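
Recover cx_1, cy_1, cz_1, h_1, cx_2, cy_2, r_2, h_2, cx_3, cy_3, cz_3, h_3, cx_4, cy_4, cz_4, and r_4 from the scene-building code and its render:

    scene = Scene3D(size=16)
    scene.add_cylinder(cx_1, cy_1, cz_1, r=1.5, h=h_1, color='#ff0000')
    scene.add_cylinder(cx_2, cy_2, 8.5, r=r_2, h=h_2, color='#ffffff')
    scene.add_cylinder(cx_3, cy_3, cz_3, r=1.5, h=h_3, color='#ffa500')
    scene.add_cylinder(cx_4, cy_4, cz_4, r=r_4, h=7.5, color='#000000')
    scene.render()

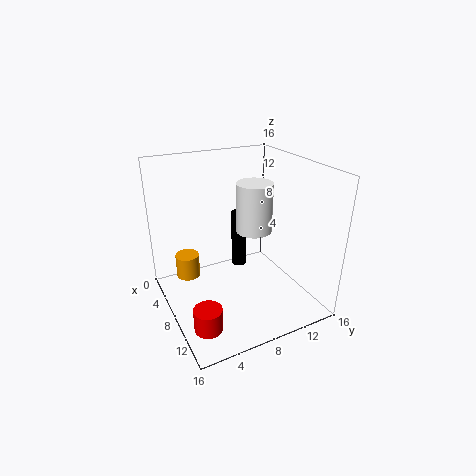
cx_1 = 12; cy_1 = 2.5; cz_1 = 0.5; h_1 = 2.5; cx_2 = 8; cy_2 = 10; r_2 = 2; h_2 = 5.5; cx_3 = 1.5; cy_3 = 4; cz_3 = 0.5; h_3 = 3; cx_4 = 2.5; cy_4 = 11; cz_4 = 1; r_4 = 1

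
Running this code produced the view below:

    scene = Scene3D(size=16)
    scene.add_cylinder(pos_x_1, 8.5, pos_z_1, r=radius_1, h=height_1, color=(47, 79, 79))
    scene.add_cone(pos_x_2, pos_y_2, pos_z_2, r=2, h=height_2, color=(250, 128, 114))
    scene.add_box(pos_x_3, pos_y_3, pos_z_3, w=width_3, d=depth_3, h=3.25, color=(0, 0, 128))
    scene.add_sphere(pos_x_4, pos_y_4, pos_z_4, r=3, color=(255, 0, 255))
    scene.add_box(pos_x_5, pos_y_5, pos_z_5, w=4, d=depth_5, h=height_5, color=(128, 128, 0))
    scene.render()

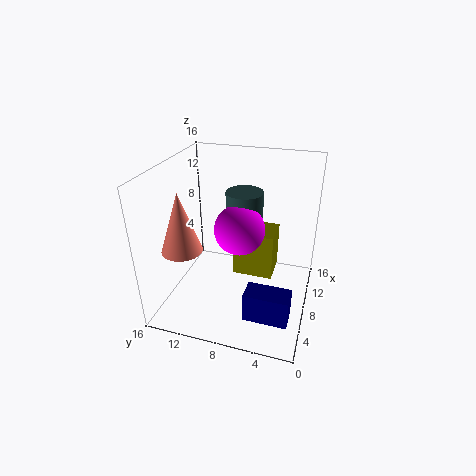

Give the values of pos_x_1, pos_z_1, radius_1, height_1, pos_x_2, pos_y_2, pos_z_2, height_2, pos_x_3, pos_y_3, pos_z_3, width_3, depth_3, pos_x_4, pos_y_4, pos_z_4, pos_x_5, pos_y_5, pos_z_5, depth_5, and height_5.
pos_x_1 = 12.25; pos_z_1 = 6; radius_1 = 2.25; height_1 = 5.75; pos_x_2 = 2.5; pos_y_2 = 12; pos_z_2 = 9; height_2 = 6; pos_x_3 = 3; pos_y_3 = 1.25; pos_z_3 = 1; width_3 = 2.5; depth_3 = 4.75; pos_x_4 = 10.25; pos_y_4 = 8.5; pos_z_4 = 7.75; pos_x_5 = 10.5; pos_y_5 = 4.5; pos_z_5 = 1.25; depth_5 = 5; height_5 = 5.75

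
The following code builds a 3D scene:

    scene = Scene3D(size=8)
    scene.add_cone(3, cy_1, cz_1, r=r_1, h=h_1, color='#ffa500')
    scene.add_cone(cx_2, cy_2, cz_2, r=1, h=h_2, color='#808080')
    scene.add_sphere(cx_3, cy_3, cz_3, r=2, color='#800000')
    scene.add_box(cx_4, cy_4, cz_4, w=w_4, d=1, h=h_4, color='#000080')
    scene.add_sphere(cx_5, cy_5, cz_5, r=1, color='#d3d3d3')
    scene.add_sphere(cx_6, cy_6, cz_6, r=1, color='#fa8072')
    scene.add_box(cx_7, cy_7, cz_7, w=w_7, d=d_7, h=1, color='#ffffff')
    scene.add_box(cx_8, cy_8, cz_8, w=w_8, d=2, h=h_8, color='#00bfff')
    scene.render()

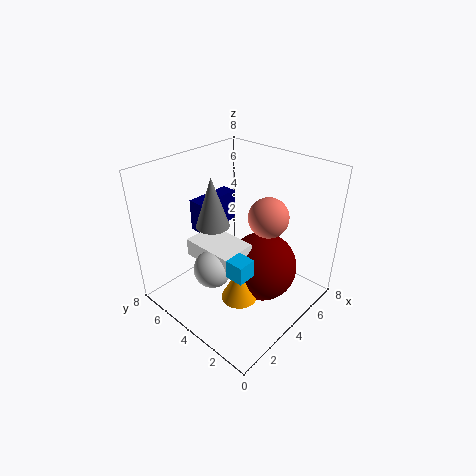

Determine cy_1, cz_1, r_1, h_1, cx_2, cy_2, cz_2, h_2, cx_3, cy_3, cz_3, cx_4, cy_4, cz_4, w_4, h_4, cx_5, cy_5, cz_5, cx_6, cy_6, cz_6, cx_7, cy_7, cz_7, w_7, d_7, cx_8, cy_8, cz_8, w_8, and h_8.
cy_1 = 3, cz_1 = 1, r_1 = 1, h_1 = 2, cx_2 = 4, cy_2 = 6, cz_2 = 4, h_2 = 3, cx_3 = 5, cy_3 = 3, cz_3 = 2, cx_4 = 4, cy_4 = 7, cz_4 = 3, w_4 = 3, h_4 = 2, cx_5 = 2, cy_5 = 4, cz_5 = 3, cx_6 = 4, cy_6 = 2, cz_6 = 6, cx_7 = 2, cy_7 = 3, cz_7 = 3, w_7 = 2, d_7 = 3, cx_8 = 2, cy_8 = 2, cz_8 = 3, w_8 = 1, h_8 = 1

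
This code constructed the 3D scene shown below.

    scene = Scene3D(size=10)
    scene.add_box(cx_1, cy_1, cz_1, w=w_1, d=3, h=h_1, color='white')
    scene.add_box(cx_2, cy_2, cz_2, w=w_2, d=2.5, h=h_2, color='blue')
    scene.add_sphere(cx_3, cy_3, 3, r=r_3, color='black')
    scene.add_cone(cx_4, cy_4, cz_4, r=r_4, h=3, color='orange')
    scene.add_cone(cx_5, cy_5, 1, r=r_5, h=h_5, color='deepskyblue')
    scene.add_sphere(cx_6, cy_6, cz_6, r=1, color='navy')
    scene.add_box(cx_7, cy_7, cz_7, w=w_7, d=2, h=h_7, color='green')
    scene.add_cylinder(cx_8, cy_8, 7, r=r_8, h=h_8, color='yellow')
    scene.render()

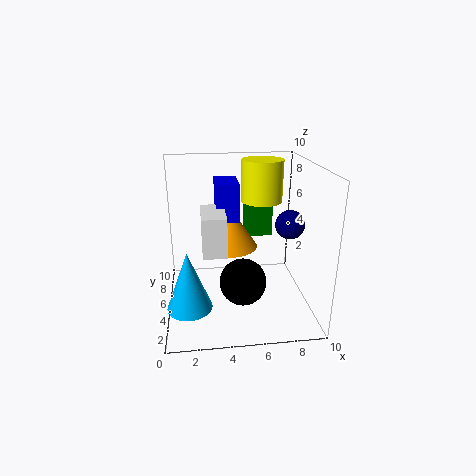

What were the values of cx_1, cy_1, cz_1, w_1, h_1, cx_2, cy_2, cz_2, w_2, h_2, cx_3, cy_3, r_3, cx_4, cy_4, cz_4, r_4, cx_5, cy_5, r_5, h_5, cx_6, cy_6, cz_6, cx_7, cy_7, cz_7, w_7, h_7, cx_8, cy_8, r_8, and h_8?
cx_1 = 2.5; cy_1 = 2; cz_1 = 5; w_1 = 1.5; h_1 = 2.5; cx_2 = 3.5; cy_2 = 4; cz_2 = 6.5; w_2 = 1.5; h_2 = 2.5; cx_3 = 5; cy_3 = 2.5; r_3 = 1.5; cx_4 = 4.5; cy_4 = 6; cz_4 = 4; r_4 = 2; cx_5 = 1.5; cy_5 = 3; r_5 = 1.5; h_5 = 4; cx_6 = 8.5; cy_6 = 4.5; cz_6 = 6; cx_7 = 6; cy_7 = 7.5; cz_7 = 4; w_7 = 2; h_7 = 3.5; cx_8 = 7; cy_8 = 7; r_8 = 1.5; h_8 = 3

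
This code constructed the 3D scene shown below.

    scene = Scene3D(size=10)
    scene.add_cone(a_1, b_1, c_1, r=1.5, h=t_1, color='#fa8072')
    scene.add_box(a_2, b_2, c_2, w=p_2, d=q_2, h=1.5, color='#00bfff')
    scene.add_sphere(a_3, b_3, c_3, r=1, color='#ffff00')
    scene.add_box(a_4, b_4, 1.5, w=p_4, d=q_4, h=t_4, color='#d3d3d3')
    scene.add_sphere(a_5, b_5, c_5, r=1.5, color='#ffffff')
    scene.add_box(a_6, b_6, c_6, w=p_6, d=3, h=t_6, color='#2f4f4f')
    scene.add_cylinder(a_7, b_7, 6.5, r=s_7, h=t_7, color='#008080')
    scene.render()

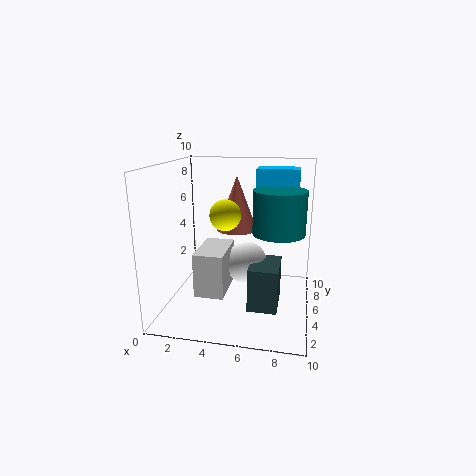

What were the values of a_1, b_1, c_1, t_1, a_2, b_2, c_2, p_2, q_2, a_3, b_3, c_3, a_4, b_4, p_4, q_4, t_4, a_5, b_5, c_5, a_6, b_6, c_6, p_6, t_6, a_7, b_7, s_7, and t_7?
a_1 = 4.5; b_1 = 7; c_1 = 5; t_1 = 4; a_2 = 6.5; b_2 = 3; c_2 = 8.5; p_2 = 2.5; q_2 = 1.5; a_3 = 4.5; b_3 = 3.5; c_3 = 7; a_4 = 2.5; b_4 = 2.5; p_4 = 2; q_4 = 3.5; t_4 = 3; a_5 = 5.5; b_5 = 5.5; c_5 = 3; a_6 = 6; b_6 = 3; c_6 = 0.5; p_6 = 2; t_6 = 3; a_7 = 8; b_7 = 2; s_7 = 1.5; t_7 = 2.5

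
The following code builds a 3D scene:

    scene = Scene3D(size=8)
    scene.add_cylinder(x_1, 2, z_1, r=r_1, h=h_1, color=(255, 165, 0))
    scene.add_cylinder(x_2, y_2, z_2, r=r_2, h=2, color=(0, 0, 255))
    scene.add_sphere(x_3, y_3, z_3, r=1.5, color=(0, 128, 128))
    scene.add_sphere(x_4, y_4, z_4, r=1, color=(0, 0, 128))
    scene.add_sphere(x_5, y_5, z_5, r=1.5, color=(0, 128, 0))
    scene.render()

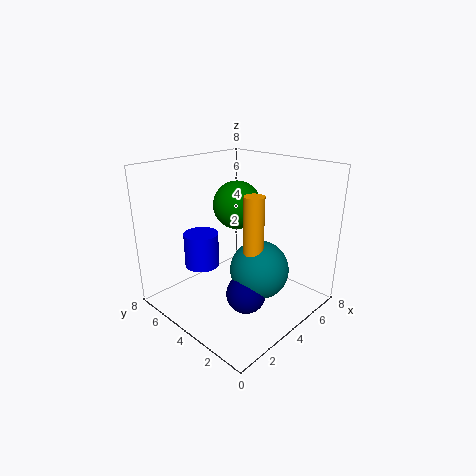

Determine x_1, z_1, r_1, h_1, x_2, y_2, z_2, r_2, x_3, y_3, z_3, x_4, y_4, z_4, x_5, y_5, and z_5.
x_1 = 3, z_1 = 3.5, r_1 = 0.5, h_1 = 3.5, x_2 = 3, y_2 = 6, z_2 = 2, r_2 = 1, x_3 = 3.5, y_3 = 2, z_3 = 3, x_4 = 2.5, y_4 = 2, z_4 = 2, x_5 = 6, y_5 = 6, z_5 = 5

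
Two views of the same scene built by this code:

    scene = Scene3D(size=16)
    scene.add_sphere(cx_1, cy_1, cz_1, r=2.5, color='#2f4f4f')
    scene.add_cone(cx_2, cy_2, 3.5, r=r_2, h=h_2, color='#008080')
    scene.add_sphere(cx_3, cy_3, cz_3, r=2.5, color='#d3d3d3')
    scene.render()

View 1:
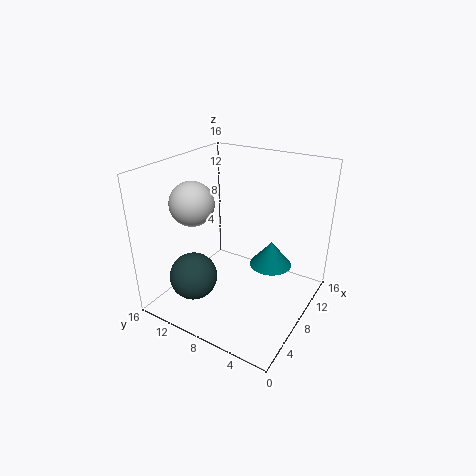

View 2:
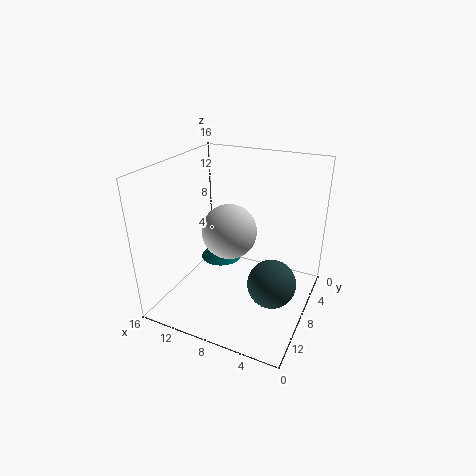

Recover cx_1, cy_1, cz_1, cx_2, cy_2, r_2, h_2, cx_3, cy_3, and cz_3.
cx_1 = 3, cy_1 = 10.5, cz_1 = 5, cx_2 = 11.5, cy_2 = 5.5, r_2 = 2.5, h_2 = 3, cx_3 = 6.5, cy_3 = 13, cz_3 = 11.5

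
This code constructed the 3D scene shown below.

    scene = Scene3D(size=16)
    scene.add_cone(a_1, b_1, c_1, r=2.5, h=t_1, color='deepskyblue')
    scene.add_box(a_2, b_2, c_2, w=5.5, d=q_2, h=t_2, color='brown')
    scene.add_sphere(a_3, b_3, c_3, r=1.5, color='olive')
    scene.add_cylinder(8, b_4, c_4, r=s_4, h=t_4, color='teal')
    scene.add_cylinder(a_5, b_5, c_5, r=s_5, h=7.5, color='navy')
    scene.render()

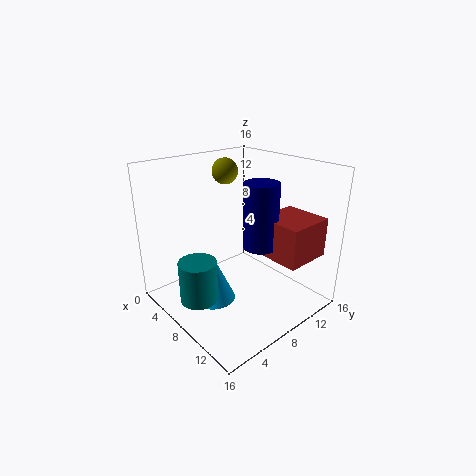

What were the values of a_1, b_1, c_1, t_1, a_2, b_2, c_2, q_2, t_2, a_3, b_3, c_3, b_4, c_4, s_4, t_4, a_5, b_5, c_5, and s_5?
a_1 = 6.5; b_1 = 5.5; c_1 = 0.5; t_1 = 5.5; a_2 = 8.5; b_2 = 10.5; c_2 = 5.5; q_2 = 5.5; t_2 = 4.5; a_3 = 4; b_3 = 9.5; c_3 = 14.5; b_4 = 2.5; c_4 = 2.5; s_4 = 2; t_4 = 4.5; a_5 = 9; b_5 = 10.5; c_5 = 6.5; s_5 = 2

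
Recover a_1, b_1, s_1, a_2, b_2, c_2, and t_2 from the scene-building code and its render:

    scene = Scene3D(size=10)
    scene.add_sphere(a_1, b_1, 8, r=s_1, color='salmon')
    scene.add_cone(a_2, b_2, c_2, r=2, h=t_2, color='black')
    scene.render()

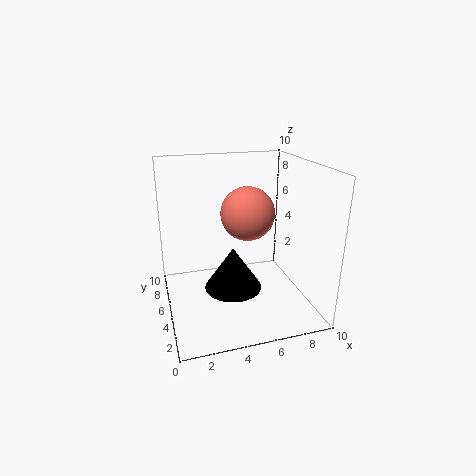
a_1 = 4.5; b_1 = 1.5; s_1 = 1.5; a_2 = 4.5; b_2 = 4.5; c_2 = 1.5; t_2 = 3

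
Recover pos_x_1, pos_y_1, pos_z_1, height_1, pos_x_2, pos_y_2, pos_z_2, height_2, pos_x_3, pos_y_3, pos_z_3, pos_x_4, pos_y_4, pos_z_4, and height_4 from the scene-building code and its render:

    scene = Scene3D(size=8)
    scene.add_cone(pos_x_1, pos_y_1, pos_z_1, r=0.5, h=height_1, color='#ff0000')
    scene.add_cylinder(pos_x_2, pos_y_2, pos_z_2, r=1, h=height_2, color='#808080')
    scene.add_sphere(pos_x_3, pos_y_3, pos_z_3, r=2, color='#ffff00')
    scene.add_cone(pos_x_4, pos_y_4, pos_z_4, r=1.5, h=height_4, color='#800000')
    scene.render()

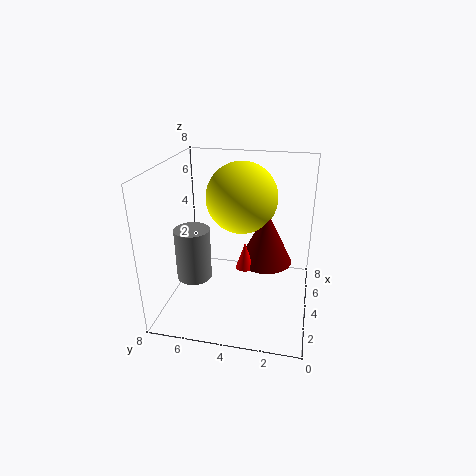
pos_x_1 = 3.5
pos_y_1 = 3.5
pos_z_1 = 2.5
height_1 = 1.5
pos_x_2 = 3.5
pos_y_2 = 6.5
pos_z_2 = 1.5
height_2 = 3
pos_x_3 = 5
pos_y_3 = 4
pos_z_3 = 6
pos_x_4 = 4.5
pos_y_4 = 2.5
pos_z_4 = 2.5
height_4 = 3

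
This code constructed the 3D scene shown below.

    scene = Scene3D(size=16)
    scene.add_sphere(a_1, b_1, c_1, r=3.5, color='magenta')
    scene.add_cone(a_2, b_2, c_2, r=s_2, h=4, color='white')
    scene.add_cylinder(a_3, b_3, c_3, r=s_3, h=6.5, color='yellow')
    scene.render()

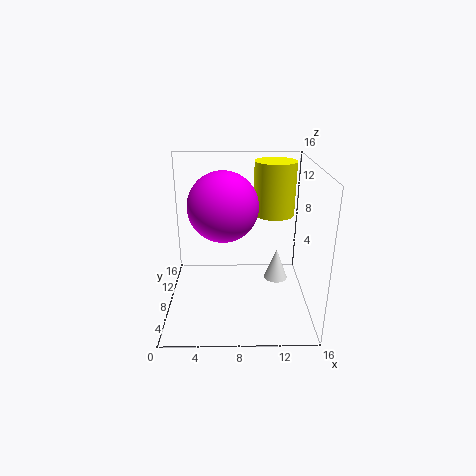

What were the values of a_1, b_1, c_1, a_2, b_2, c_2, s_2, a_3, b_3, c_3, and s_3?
a_1 = 6.5, b_1 = 5.5, c_1 = 12.5, a_2 = 13, b_2 = 12, c_2 = 0.5, s_2 = 1.5, a_3 = 12.5, b_3 = 13, c_3 = 9, s_3 = 2.5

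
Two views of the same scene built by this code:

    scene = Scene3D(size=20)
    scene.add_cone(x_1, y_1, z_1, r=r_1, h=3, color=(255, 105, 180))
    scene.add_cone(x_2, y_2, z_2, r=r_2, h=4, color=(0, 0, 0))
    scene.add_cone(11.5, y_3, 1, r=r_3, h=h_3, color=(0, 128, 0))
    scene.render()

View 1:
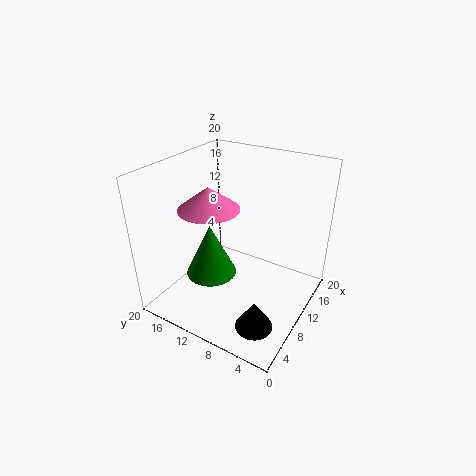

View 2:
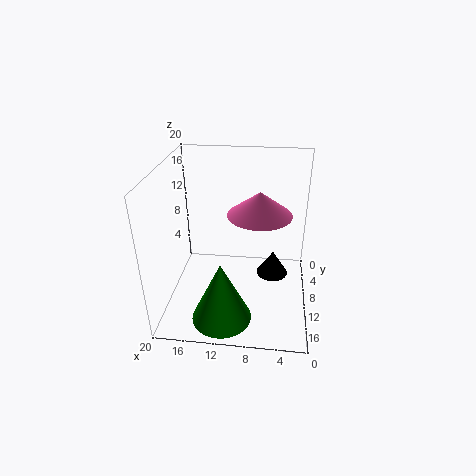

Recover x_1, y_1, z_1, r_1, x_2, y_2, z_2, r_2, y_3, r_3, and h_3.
x_1 = 7, y_1 = 12.5, z_1 = 15, r_1 = 4, x_2 = 5, y_2 = 4.5, z_2 = 0.5, r_2 = 2.5, y_3 = 16, r_3 = 4, h_3 = 8.5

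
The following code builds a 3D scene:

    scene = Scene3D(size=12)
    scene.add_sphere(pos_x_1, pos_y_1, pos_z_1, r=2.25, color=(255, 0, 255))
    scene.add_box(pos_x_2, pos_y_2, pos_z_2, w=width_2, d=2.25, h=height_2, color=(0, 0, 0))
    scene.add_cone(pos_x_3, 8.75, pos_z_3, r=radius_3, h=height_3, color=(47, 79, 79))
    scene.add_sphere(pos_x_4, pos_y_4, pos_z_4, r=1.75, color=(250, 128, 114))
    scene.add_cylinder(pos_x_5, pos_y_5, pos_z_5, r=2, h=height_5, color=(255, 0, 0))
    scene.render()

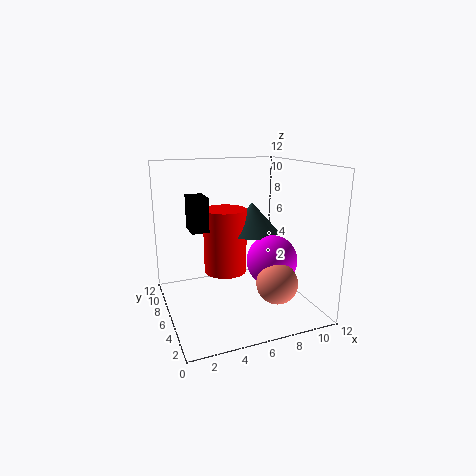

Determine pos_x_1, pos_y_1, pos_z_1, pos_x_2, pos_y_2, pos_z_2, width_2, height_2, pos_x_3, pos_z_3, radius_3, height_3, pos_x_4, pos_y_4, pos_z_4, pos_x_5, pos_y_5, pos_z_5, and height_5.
pos_x_1 = 9.25
pos_y_1 = 6
pos_z_1 = 3.5
pos_x_2 = 2.5
pos_y_2 = 7.5
pos_z_2 = 6.25
width_2 = 1.5
height_2 = 3
pos_x_3 = 8.5
pos_z_3 = 5.5
radius_3 = 2.5
height_3 = 2.75
pos_x_4 = 8.75
pos_y_4 = 4
pos_z_4 = 2.25
pos_x_5 = 6
pos_y_5 = 9.25
pos_z_5 = 1.75
height_5 = 6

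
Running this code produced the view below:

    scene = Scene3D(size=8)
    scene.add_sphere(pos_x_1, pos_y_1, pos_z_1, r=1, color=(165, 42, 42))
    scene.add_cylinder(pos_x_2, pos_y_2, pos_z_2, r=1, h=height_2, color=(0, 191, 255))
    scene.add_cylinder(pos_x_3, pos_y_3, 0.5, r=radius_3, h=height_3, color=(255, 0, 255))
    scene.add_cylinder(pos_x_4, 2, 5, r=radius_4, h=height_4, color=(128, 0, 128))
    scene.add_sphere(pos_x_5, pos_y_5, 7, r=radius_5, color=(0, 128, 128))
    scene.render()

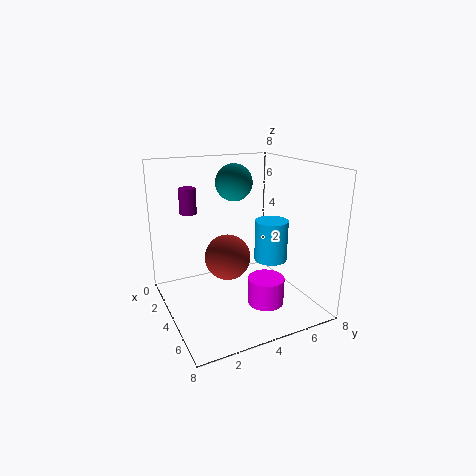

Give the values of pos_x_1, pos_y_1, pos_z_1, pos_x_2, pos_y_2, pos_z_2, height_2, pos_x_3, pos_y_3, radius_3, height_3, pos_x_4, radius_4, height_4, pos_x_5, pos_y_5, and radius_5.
pos_x_1 = 7
pos_y_1 = 2
pos_z_1 = 4.5
pos_x_2 = 3.5
pos_y_2 = 6.5
pos_z_2 = 2
height_2 = 2.5
pos_x_3 = 5.5
pos_y_3 = 5
radius_3 = 1
height_3 = 1.5
pos_x_4 = 1.5
radius_4 = 0.5
height_4 = 1.5
pos_x_5 = 3.5
pos_y_5 = 4
radius_5 = 1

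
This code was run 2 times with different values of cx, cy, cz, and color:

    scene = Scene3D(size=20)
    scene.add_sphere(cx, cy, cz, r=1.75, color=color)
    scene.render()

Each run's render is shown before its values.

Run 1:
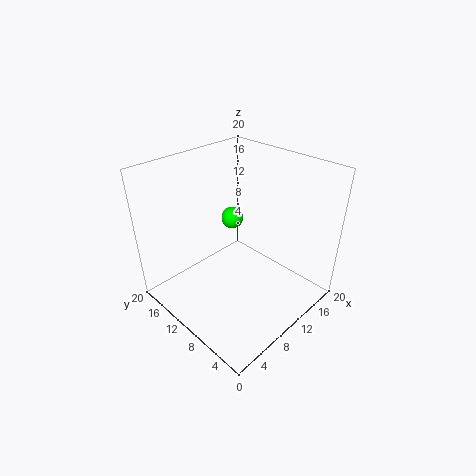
cx = 15
cy = 16.25
cz = 8.75
color = 'lime'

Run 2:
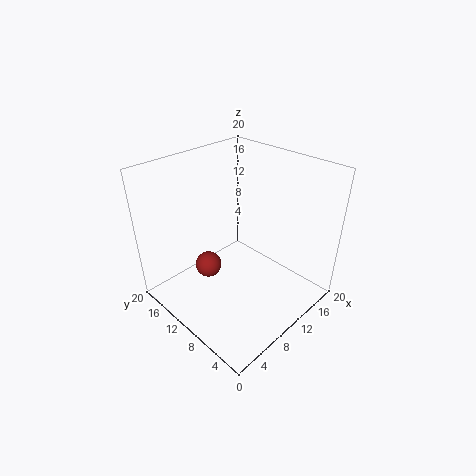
cx = 5.75
cy = 11.5
cz = 7
color = 'brown'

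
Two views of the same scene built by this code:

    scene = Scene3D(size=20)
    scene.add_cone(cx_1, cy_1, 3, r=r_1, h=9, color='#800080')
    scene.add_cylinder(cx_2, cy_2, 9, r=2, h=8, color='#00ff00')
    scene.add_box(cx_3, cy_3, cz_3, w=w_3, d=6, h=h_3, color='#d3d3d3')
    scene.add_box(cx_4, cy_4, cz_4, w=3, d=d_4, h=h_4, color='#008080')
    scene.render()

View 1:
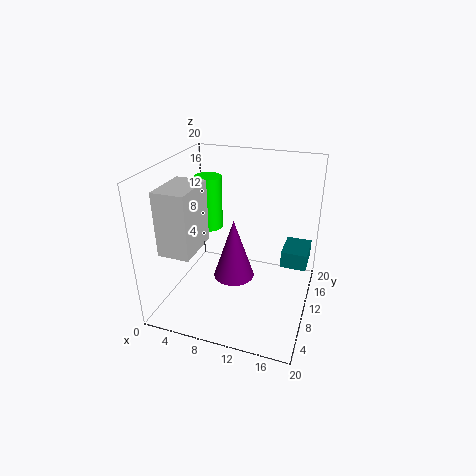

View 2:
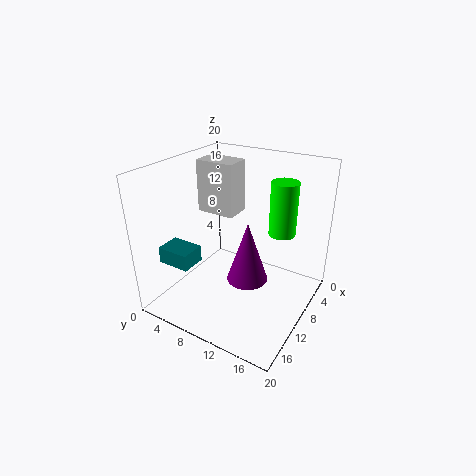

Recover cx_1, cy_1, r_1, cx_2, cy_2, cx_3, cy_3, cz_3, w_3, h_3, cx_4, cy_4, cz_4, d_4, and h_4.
cx_1 = 9
cy_1 = 11
r_1 = 3
cx_2 = 4
cy_2 = 14
cx_3 = 3
cy_3 = 1
cz_3 = 11
w_3 = 4
h_3 = 8
cx_4 = 17
cy_4 = 5
cz_4 = 10
d_4 = 4
h_4 = 2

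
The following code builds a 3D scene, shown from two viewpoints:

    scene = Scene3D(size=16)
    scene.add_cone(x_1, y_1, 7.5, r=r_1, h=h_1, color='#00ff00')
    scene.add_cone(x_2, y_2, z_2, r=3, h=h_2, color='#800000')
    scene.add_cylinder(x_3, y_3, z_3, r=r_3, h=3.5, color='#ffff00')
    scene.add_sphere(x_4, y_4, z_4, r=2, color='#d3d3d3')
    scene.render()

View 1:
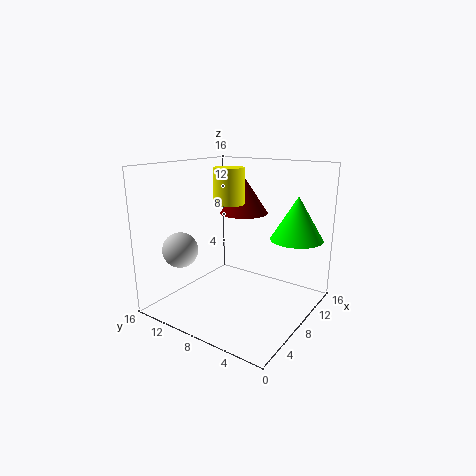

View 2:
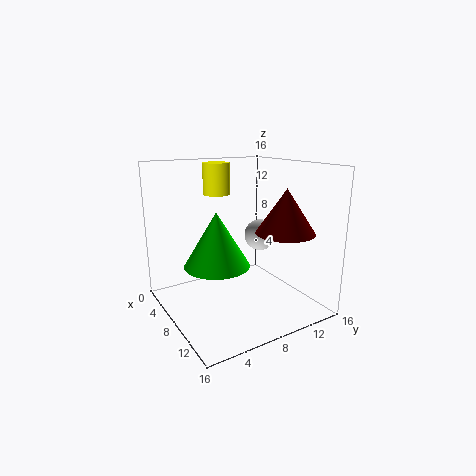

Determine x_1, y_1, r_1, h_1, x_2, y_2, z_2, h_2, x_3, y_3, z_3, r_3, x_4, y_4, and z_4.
x_1 = 12.5; y_1 = 3; r_1 = 3; h_1 = 5; x_2 = 13; y_2 = 10.5; z_2 = 9.5; h_2 = 4.5; x_3 = 5; y_3 = 7; z_3 = 12.5; r_3 = 1.5; x_4 = 4.5; y_4 = 13.5; z_4 = 6.5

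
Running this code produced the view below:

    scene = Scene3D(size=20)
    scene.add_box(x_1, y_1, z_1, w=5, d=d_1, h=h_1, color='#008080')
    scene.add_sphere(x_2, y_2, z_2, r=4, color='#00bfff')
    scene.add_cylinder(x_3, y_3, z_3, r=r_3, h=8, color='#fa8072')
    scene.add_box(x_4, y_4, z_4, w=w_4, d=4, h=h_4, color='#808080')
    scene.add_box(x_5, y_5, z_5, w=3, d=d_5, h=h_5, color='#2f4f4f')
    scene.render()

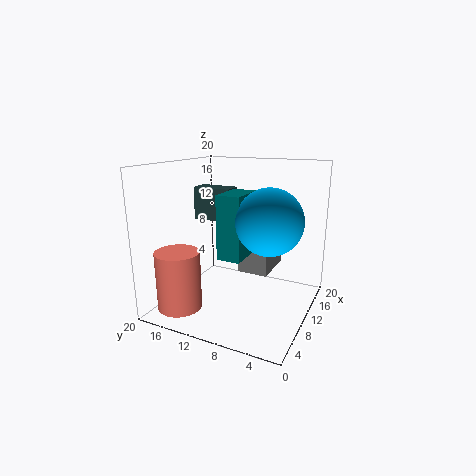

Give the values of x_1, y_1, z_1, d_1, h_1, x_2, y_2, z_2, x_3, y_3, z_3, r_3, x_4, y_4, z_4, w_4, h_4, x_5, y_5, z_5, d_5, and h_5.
x_1 = 4; y_1 = 7; z_1 = 9; d_1 = 3; h_1 = 8; x_2 = 6; y_2 = 4; z_2 = 14; x_3 = 4; y_3 = 16; z_3 = 1; r_3 = 3; x_4 = 8; y_4 = 5; z_4 = 6; w_4 = 6; h_4 = 4; x_5 = 13; y_5 = 13; z_5 = 11; d_5 = 6; h_5 = 5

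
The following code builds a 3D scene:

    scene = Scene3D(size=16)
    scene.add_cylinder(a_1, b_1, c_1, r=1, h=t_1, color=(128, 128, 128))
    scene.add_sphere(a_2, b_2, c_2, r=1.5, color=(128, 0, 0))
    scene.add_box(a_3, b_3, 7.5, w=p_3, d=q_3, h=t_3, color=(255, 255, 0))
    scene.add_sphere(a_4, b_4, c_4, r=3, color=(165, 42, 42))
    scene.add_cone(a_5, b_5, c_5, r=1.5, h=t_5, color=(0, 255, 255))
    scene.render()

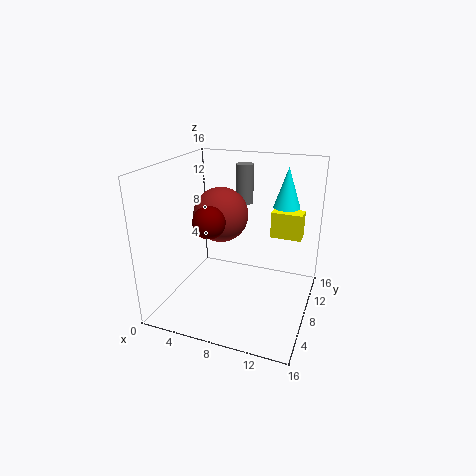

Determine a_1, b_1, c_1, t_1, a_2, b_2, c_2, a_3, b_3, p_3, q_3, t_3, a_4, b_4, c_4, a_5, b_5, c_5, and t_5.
a_1 = 7.5; b_1 = 11.5; c_1 = 11; t_1 = 4.5; a_2 = 7.5; b_2 = 2; c_2 = 12; a_3 = 11; b_3 = 10.5; p_3 = 3.5; q_3 = 2; t_3 = 3; a_4 = 6; b_4 = 8; c_4 = 10.5; a_5 = 12.5; b_5 = 11.5; c_5 = 11; t_5 = 4.5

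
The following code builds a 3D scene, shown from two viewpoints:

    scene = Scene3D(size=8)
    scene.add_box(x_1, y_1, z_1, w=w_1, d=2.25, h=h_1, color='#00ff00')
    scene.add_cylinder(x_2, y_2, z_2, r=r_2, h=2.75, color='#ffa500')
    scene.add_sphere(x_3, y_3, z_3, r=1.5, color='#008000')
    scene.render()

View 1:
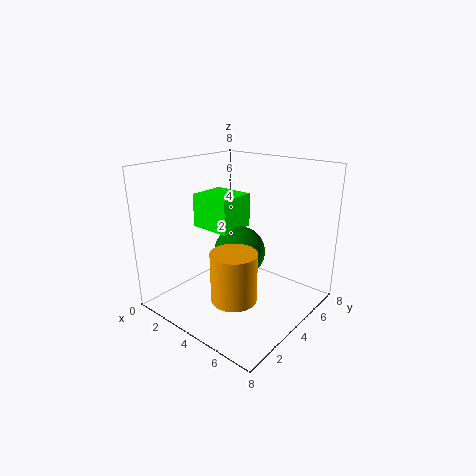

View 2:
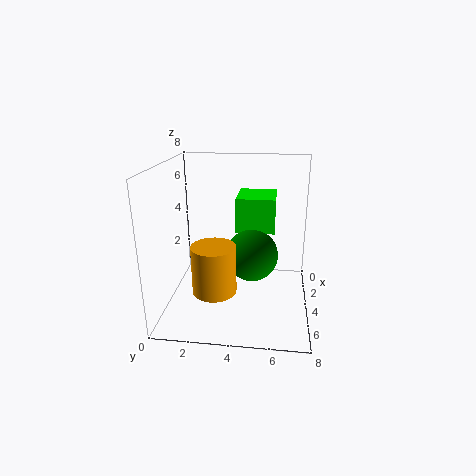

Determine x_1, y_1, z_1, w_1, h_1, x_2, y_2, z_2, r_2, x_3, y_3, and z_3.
x_1 = 0.75; y_1 = 3.75; z_1 = 4; w_1 = 2.5; h_1 = 2; x_2 = 4.75; y_2 = 2.75; z_2 = 1; r_2 = 1.25; x_3 = 3.5; y_3 = 4.75; z_3 = 2.75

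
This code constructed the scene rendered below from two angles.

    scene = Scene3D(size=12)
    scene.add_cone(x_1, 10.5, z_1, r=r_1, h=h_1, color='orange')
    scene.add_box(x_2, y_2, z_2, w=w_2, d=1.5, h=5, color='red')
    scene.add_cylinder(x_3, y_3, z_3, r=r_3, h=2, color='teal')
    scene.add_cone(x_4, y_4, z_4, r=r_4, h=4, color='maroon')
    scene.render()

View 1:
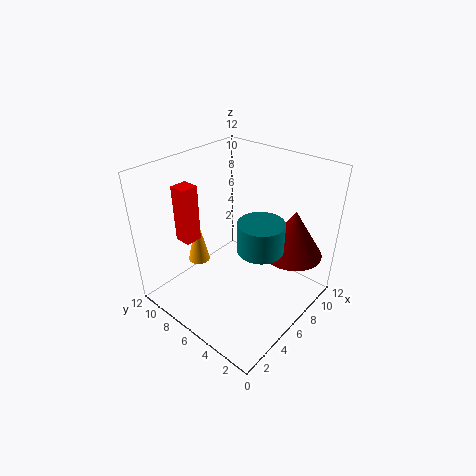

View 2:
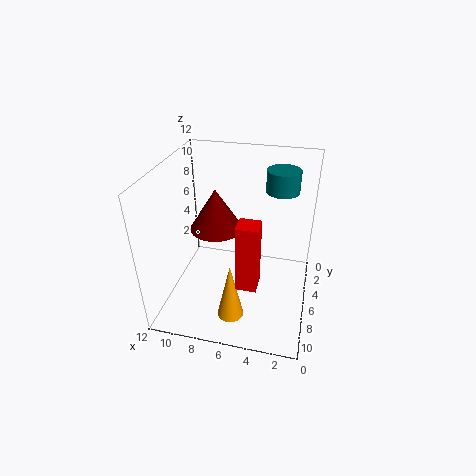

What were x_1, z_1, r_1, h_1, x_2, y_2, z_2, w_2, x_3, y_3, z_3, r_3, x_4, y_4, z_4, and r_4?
x_1 = 5.5, z_1 = 2, r_1 = 1, h_1 = 4.5, x_2 = 3.5, y_2 = 9.5, z_2 = 5, w_2 = 1.5, x_3 = 3, y_3 = 1.5, z_3 = 8.5, r_3 = 1.5, x_4 = 9, y_4 = 2.5, z_4 = 4.5, r_4 = 2.5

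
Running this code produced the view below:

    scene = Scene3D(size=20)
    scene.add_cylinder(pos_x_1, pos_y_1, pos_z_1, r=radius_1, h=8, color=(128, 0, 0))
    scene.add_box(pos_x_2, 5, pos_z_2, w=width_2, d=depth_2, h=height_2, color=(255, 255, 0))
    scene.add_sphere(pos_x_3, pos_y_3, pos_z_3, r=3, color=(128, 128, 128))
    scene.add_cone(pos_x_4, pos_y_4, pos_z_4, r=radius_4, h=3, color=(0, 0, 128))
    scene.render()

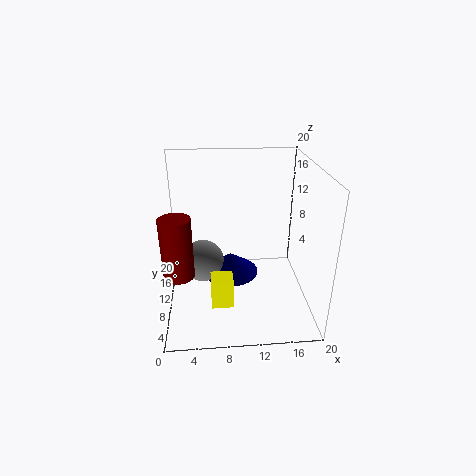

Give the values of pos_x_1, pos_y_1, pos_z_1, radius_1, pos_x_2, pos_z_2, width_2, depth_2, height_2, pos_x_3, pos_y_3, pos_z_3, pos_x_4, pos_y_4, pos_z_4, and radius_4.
pos_x_1 = 2; pos_y_1 = 6; pos_z_1 = 7; radius_1 = 2; pos_x_2 = 6; pos_z_2 = 2; width_2 = 3; depth_2 = 3; height_2 = 4; pos_x_3 = 5; pos_y_3 = 11; pos_z_3 = 6; pos_x_4 = 9; pos_y_4 = 11; pos_z_4 = 4; radius_4 = 4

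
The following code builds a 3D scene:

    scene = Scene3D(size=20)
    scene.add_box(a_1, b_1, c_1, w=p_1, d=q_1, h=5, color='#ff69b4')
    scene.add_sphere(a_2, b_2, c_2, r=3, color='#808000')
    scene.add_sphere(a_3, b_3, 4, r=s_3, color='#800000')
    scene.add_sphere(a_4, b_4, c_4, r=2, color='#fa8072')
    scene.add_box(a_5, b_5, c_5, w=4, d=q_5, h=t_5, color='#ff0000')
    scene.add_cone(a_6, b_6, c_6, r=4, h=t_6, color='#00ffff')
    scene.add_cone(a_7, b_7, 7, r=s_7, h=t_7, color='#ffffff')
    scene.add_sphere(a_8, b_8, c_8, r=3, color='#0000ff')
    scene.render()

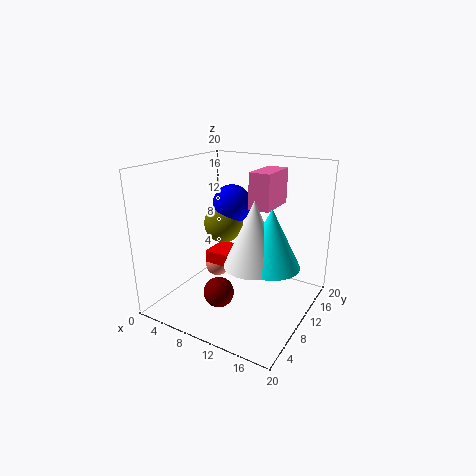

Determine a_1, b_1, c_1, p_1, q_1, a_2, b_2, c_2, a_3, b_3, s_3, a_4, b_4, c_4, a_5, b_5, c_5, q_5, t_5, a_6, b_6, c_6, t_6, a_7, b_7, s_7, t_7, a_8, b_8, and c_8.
a_1 = 11
b_1 = 11
c_1 = 14
p_1 = 3
q_1 = 6
a_2 = 5
b_2 = 14
c_2 = 10
a_3 = 10
b_3 = 5
s_3 = 2
a_4 = 3
b_4 = 15
c_4 = 2
a_5 = 2
b_5 = 13
c_5 = 3
q_5 = 5
t_5 = 2
a_6 = 15
b_6 = 10
c_6 = 7
t_6 = 8
a_7 = 13
b_7 = 9
s_7 = 4
t_7 = 9
a_8 = 6
b_8 = 15
c_8 = 13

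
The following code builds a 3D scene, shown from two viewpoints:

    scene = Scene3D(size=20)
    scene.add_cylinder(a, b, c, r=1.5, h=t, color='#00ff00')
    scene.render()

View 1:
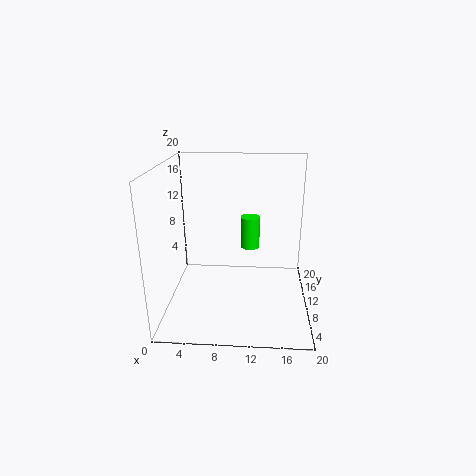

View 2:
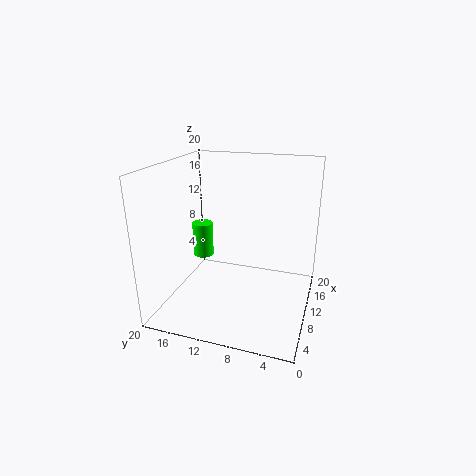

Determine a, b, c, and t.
a = 11.5
b = 16
c = 6
t = 5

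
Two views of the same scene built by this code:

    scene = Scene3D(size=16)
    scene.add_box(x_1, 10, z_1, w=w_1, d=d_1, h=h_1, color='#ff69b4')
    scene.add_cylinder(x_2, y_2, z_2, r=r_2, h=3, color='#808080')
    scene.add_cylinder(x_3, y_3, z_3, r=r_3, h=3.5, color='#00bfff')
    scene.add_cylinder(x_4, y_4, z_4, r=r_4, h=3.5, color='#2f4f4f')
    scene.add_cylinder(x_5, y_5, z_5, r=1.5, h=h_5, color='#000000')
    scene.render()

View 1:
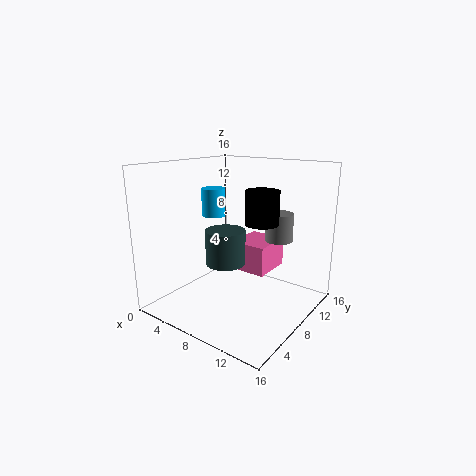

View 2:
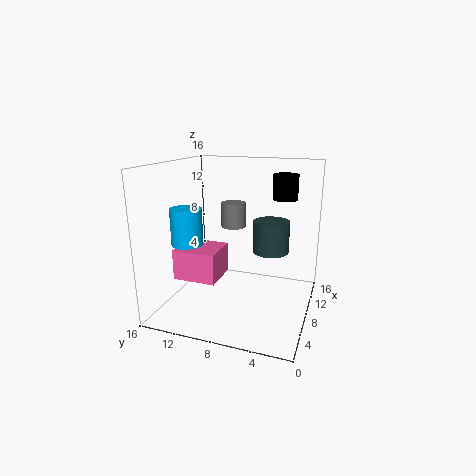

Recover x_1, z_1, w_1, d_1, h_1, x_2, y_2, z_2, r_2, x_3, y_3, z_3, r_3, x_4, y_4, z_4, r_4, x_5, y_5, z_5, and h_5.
x_1 = 5.5
z_1 = 3
w_1 = 4.5
d_1 = 5
h_1 = 3.5
x_2 = 12
y_2 = 10
z_2 = 8
r_2 = 1.5
x_3 = 2
y_3 = 11
z_3 = 9
r_3 = 1.5
x_4 = 9
y_4 = 4.5
z_4 = 6.5
r_4 = 2
x_5 = 13.5
y_5 = 4
z_5 = 11.5
h_5 = 3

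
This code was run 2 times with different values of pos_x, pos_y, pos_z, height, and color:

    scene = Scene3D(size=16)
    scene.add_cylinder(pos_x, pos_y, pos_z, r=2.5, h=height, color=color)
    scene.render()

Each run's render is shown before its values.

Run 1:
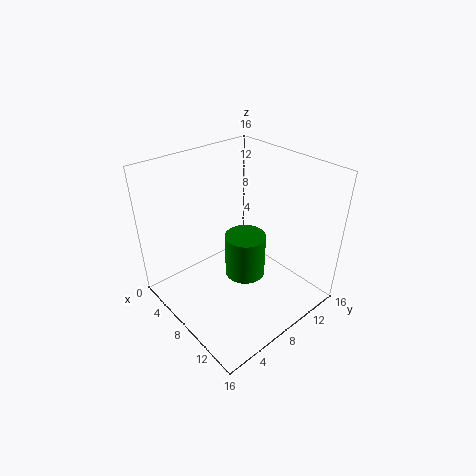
pos_x = 6.5
pos_y = 10.5
pos_z = 1
height = 5.5
color = 'green'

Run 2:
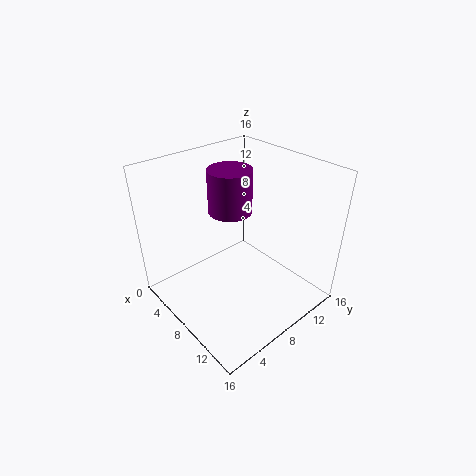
pos_x = 5.5
pos_y = 9
pos_z = 10
height = 5
color = 'purple'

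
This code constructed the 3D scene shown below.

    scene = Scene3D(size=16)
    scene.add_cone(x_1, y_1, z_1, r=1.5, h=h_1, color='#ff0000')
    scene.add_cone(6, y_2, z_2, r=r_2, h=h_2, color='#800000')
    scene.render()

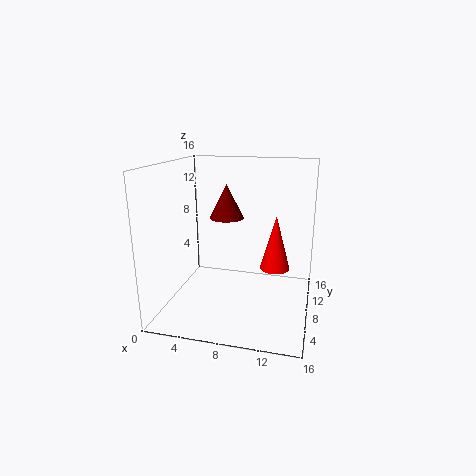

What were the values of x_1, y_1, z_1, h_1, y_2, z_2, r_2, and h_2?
x_1 = 12.5
y_1 = 5.5
z_1 = 6
h_1 = 5.5
y_2 = 10.5
z_2 = 9.5
r_2 = 2
h_2 = 4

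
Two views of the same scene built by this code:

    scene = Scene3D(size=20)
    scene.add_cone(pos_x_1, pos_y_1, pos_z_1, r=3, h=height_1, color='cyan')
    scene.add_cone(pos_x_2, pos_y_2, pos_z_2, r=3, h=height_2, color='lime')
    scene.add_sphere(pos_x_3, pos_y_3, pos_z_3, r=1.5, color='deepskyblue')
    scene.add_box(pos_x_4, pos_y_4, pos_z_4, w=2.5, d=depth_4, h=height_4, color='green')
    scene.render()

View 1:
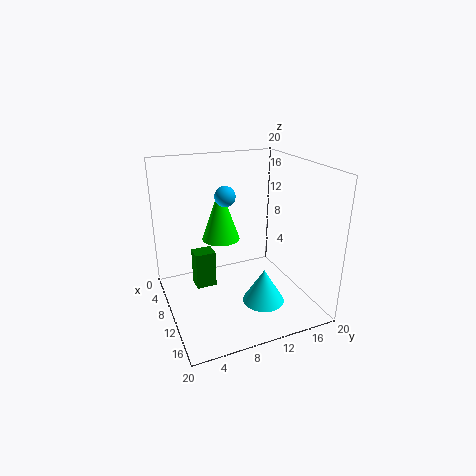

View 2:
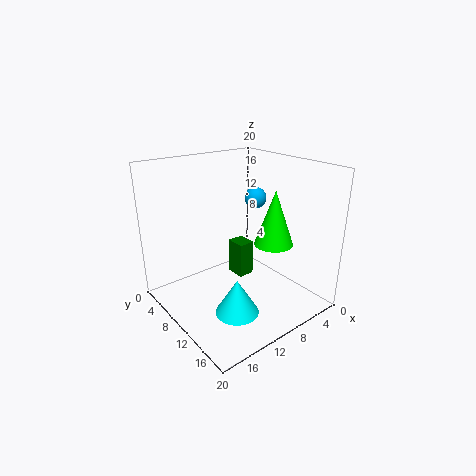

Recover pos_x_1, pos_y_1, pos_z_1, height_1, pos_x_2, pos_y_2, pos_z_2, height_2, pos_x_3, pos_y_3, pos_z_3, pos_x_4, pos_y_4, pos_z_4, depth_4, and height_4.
pos_x_1 = 12.5; pos_y_1 = 13; pos_z_1 = 0.5; height_1 = 5; pos_x_2 = 3; pos_y_2 = 10; pos_z_2 = 7; height_2 = 8.5; pos_x_3 = 6.5; pos_y_3 = 9.5; pos_z_3 = 15; pos_x_4 = 5; pos_y_4 = 4.5; pos_z_4 = 1.5; depth_4 = 3; height_4 = 5.5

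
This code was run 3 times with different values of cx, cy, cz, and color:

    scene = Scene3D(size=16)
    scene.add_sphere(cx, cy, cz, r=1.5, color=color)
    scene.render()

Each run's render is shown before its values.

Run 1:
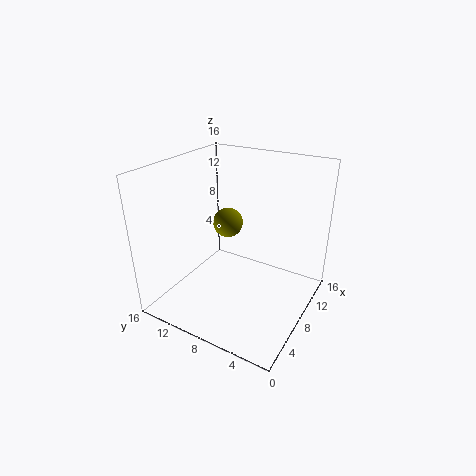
cx = 6, cy = 8, cz = 10.75, color = 'olive'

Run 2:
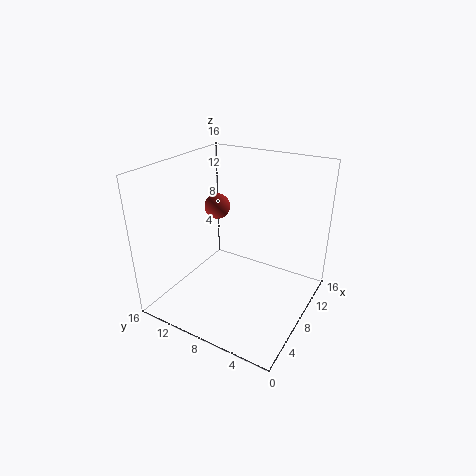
cx = 10, cy = 12, cz = 10.25, color = 'brown'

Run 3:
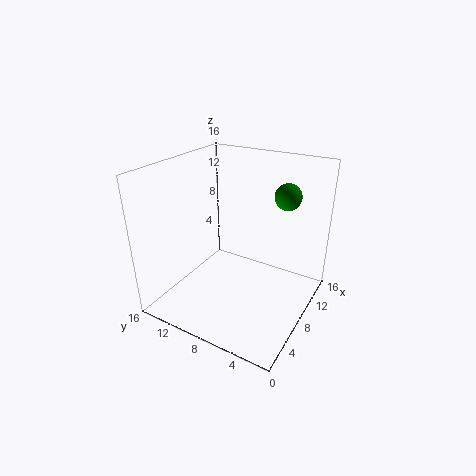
cx = 12, cy = 4, cz = 12.25, color = 'green'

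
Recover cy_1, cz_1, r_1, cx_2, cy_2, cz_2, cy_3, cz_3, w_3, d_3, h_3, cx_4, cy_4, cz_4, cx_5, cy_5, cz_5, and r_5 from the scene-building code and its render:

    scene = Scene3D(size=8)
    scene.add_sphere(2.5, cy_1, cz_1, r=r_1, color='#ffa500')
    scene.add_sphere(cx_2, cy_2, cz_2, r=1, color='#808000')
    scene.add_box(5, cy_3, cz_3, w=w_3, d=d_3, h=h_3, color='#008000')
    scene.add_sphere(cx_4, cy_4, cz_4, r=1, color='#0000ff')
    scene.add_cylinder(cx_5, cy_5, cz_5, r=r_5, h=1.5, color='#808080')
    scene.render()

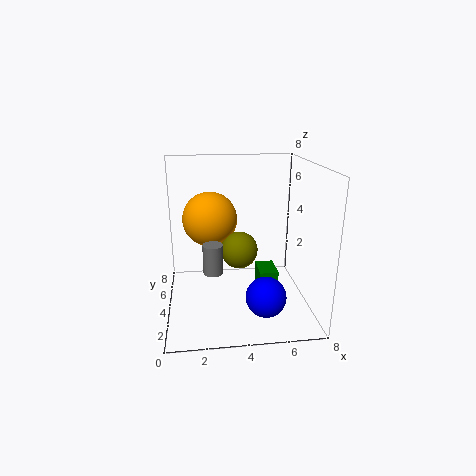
cy_1 = 4.5, cz_1 = 5, r_1 = 1.5, cx_2 = 4, cy_2 = 3.5, cz_2 = 3.5, cy_3 = 2.5, cz_3 = 0.5, w_3 = 1, d_3 = 1.5, h_3 = 2, cx_4 = 5, cy_4 = 1, cz_4 = 2, cx_5 = 2.5, cy_5 = 2, cz_5 = 3, r_5 = 0.5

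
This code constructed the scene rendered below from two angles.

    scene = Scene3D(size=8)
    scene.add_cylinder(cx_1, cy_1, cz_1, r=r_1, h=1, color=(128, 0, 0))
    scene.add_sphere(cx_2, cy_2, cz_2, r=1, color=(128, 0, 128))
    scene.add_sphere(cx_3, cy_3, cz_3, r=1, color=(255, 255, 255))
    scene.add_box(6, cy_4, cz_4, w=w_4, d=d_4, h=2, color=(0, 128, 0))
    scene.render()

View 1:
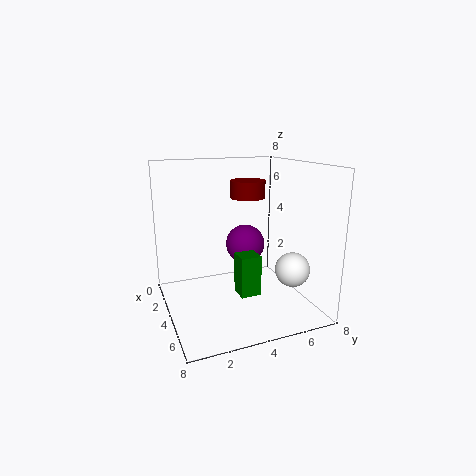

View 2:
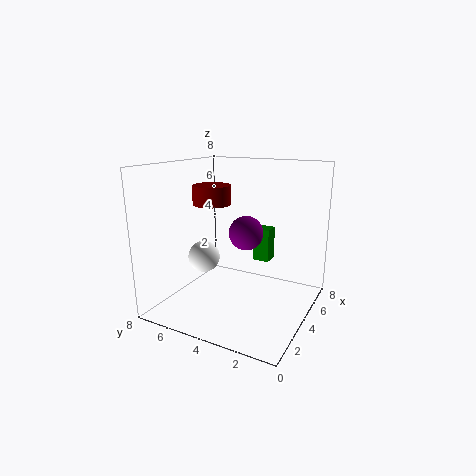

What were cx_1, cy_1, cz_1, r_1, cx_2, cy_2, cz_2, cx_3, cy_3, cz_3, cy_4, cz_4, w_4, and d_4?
cx_1 = 3, cy_1 = 5, cz_1 = 6, r_1 = 1, cx_2 = 5, cy_2 = 4, cz_2 = 4, cx_3 = 5, cy_3 = 7, cz_3 = 2, cy_4 = 3, cz_4 = 2, w_4 = 1, d_4 = 1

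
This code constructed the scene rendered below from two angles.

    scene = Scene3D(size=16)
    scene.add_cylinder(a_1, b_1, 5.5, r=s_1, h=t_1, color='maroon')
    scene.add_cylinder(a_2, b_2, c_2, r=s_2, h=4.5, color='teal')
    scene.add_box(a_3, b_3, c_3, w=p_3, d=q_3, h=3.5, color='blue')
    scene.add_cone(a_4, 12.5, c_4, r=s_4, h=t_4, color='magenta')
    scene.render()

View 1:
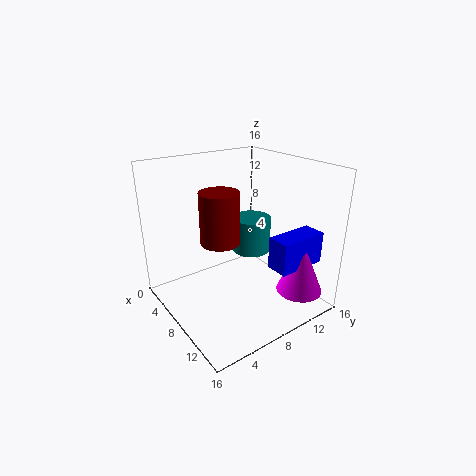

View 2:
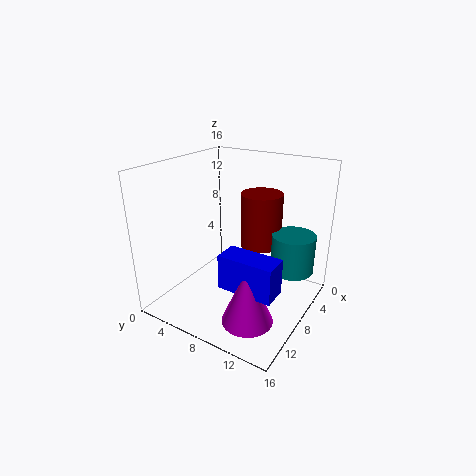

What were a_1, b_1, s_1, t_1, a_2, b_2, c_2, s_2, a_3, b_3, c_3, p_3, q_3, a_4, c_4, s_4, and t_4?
a_1 = 3.5
b_1 = 8.5
s_1 = 2.5
t_1 = 6.5
a_2 = 4
b_2 = 13
c_2 = 3.5
s_2 = 2.5
a_3 = 11.5
b_3 = 9.5
c_3 = 5.5
p_3 = 2.5
q_3 = 5.5
a_4 = 13.5
c_4 = 2.5
s_4 = 2.5
t_4 = 6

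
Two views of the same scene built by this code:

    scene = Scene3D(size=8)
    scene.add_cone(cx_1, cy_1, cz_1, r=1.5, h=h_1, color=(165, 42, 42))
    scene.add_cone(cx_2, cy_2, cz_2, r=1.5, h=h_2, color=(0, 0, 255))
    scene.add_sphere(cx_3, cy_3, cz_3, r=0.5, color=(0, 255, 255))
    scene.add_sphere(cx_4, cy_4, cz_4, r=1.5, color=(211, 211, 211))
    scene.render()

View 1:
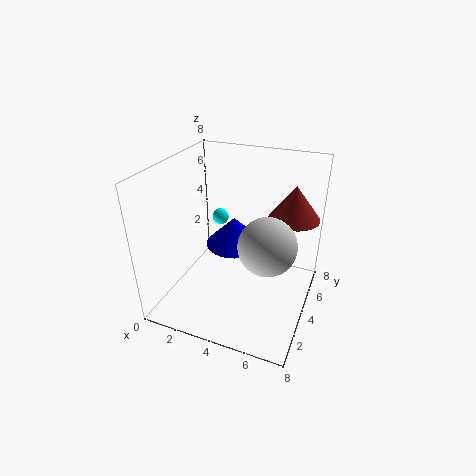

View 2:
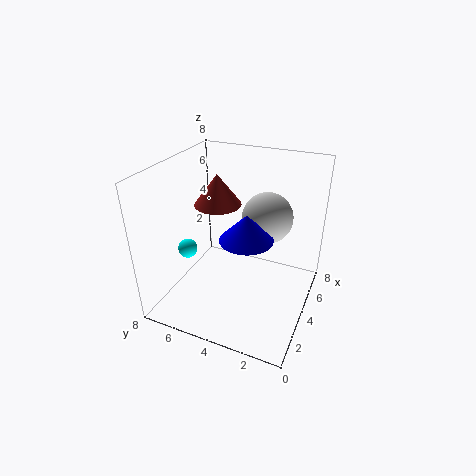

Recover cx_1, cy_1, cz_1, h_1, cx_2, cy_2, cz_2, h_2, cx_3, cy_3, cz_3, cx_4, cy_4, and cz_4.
cx_1 = 6.5; cy_1 = 6.5; cz_1 = 4.5; h_1 = 2; cx_2 = 4; cy_2 = 3.5; cz_2 = 4; h_2 = 1.5; cx_3 = 2; cy_3 = 6; cz_3 = 4; cx_4 = 6; cy_4 = 3; cz_4 = 4.5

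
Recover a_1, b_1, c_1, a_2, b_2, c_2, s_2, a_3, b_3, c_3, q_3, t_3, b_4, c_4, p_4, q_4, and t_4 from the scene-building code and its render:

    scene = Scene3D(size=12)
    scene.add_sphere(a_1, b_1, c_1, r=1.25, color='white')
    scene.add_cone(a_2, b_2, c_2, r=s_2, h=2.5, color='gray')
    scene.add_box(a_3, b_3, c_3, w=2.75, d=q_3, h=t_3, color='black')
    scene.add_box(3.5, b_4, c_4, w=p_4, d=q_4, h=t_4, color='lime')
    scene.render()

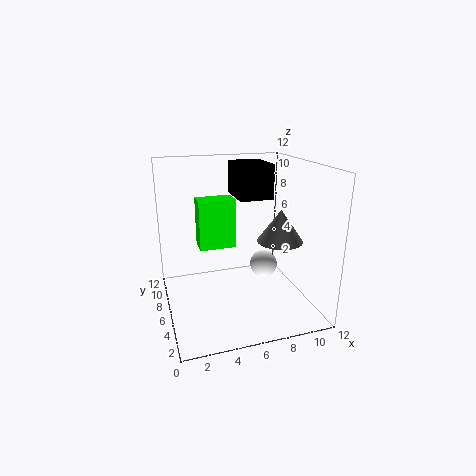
a_1 = 9; b_1 = 7.5; c_1 = 2.5; a_2 = 8.5; b_2 = 3.25; c_2 = 6.5; s_2 = 1.75; a_3 = 6; b_3 = 5.25; c_3 = 9.25; q_3 = 3.5; t_3 = 2.75; b_4 = 9.75; c_4 = 3.5; p_4 = 3.5; q_4 = 2; t_4 = 4.75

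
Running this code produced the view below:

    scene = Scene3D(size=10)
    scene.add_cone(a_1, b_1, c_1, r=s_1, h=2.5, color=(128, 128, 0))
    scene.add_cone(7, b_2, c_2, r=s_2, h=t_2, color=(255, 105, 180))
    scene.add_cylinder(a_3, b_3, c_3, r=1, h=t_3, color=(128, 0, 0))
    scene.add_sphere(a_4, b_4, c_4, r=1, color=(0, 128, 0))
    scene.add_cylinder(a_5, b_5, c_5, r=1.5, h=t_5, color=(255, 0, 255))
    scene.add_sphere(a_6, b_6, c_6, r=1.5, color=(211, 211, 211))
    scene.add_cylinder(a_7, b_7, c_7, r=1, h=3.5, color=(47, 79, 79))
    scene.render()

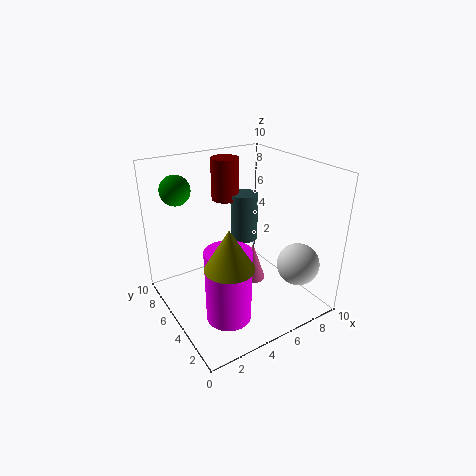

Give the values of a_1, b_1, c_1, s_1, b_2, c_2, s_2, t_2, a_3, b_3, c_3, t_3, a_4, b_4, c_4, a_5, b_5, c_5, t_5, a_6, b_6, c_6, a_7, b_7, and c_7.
a_1 = 2.5, b_1 = 2, c_1 = 5, s_1 = 1.5, b_2 = 6, c_2 = 0.5, s_2 = 1, t_2 = 3, a_3 = 5.5, b_3 = 7.5, c_3 = 7, t_3 = 3, a_4 = 1.5, b_4 = 7, c_4 = 8.5, a_5 = 3, b_5 = 3, c_5 = 0.5, t_5 = 5, a_6 = 8.5, b_6 = 2.5, c_6 = 3, a_7 = 6.5, b_7 = 6.5, c_7 = 4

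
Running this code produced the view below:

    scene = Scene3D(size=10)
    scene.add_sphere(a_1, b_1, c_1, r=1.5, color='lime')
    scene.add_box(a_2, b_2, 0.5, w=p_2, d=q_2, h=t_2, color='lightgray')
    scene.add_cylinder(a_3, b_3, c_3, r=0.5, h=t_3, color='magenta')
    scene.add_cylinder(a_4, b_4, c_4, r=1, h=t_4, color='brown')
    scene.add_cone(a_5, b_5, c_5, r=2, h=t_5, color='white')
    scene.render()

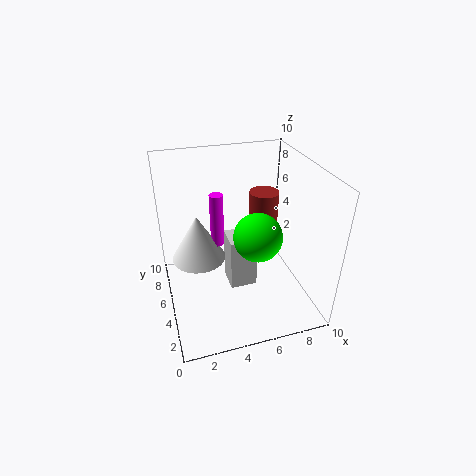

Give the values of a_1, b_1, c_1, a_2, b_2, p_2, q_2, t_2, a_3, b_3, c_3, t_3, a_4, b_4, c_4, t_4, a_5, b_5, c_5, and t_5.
a_1 = 5.5, b_1 = 2.5, c_1 = 6.5, a_2 = 4.5, b_2 = 5, p_2 = 2, q_2 = 2, t_2 = 4, a_3 = 4, b_3 = 7, c_3 = 3.5, t_3 = 4, a_4 = 7, b_4 = 5.5, c_4 = 4.5, t_4 = 3.5, a_5 = 2.5, b_5 = 7, c_5 = 2.5, t_5 = 3.5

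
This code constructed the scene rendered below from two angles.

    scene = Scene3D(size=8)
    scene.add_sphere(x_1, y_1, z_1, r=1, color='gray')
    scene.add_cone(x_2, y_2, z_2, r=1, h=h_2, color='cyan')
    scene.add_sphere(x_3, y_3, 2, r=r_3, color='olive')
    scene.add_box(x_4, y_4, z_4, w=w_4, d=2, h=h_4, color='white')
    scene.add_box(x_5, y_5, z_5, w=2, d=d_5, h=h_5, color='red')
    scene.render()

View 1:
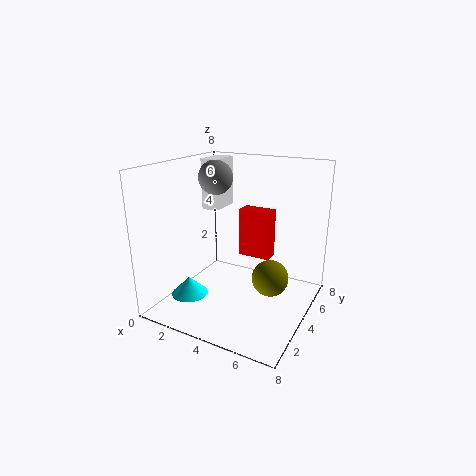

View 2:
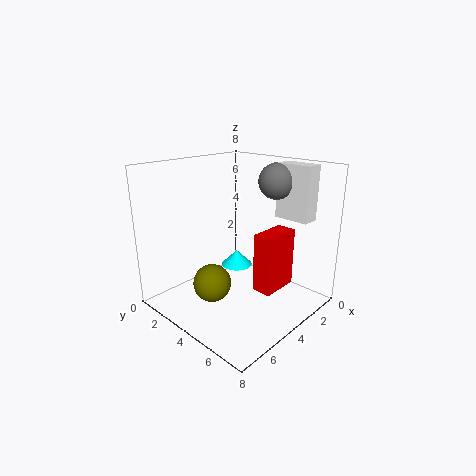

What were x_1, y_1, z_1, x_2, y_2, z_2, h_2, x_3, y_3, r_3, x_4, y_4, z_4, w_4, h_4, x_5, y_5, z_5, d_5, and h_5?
x_1 = 2; y_1 = 5; z_1 = 7; x_2 = 2; y_2 = 2; z_2 = 1; h_2 = 1; x_3 = 6; y_3 = 4; r_3 = 1; x_4 = 1; y_4 = 5; z_4 = 5; w_4 = 1; h_4 = 3; x_5 = 3; y_5 = 6; z_5 = 2; d_5 = 1; h_5 = 3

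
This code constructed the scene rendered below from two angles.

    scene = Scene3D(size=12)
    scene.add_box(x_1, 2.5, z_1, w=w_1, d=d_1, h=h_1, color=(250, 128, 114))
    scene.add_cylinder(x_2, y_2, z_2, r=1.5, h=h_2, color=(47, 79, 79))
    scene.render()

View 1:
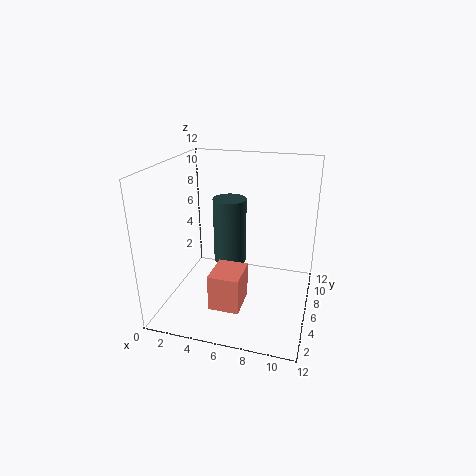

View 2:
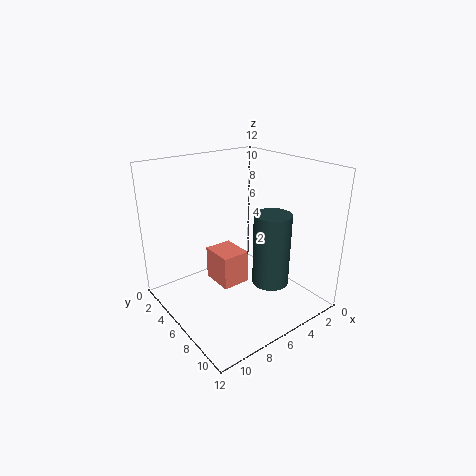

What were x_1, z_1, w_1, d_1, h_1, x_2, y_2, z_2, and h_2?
x_1 = 4.5
z_1 = 1
w_1 = 2.5
d_1 = 3
h_1 = 3
x_2 = 4.5
y_2 = 8.5
z_2 = 2.5
h_2 = 6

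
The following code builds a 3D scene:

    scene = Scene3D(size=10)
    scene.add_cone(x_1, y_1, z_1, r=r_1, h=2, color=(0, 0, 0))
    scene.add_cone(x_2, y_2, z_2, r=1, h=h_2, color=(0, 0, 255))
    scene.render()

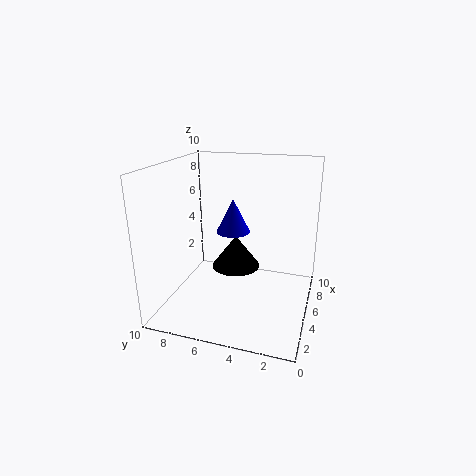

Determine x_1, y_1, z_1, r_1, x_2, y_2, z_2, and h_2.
x_1 = 3
y_1 = 4.5
z_1 = 4
r_1 = 1.5
x_2 = 2.5
y_2 = 4.5
z_2 = 6.5
h_2 = 2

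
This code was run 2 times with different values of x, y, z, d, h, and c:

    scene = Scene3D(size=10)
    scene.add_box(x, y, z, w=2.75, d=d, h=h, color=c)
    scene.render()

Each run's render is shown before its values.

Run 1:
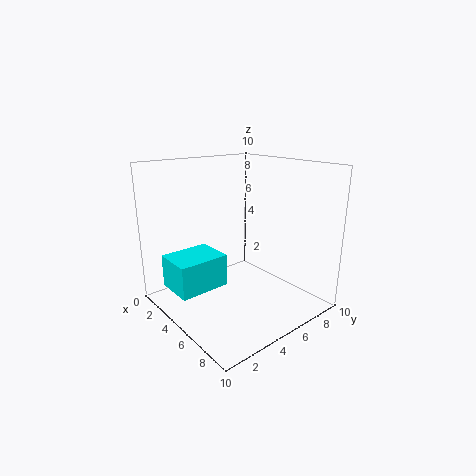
x = 2.25, y = 0.5, z = 1.75, d = 3.5, h = 2.25, c = 'cyan'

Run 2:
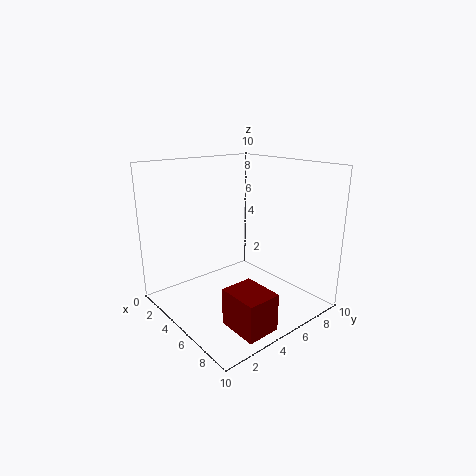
x = 6.75, y = 2.25, z = 0.25, d = 2.25, h = 2.5, c = 'maroon'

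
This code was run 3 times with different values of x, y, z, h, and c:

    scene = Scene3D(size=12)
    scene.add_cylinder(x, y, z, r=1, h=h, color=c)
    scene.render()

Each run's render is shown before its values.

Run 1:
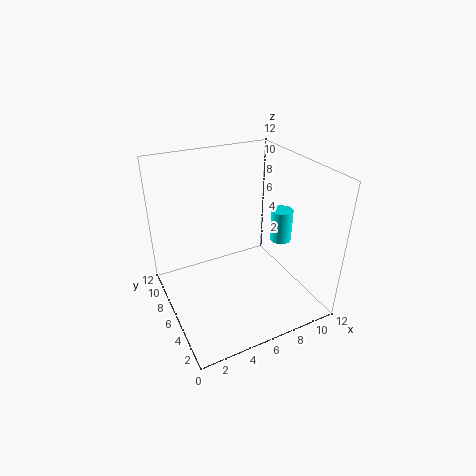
x = 11
y = 7
z = 4
h = 3
c = 'cyan'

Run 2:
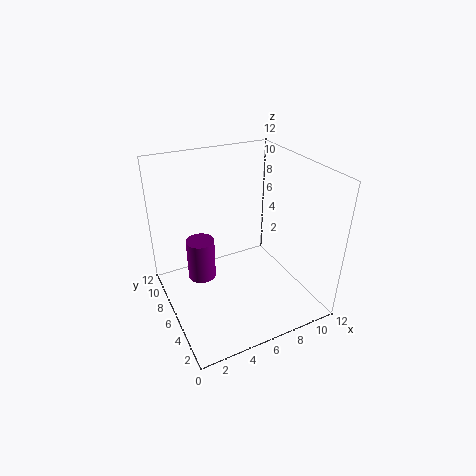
x = 2
y = 4
z = 5
h = 3
c = 'purple'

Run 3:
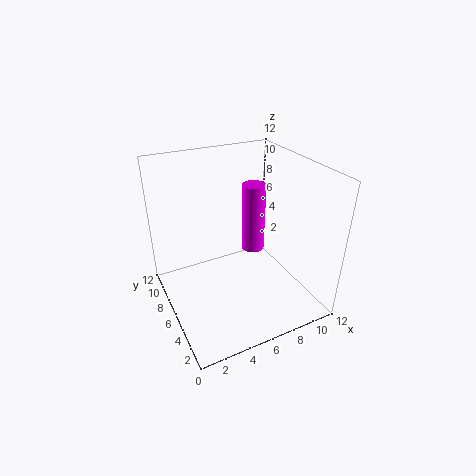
x = 8
y = 7
z = 4
h = 6
c = 'magenta'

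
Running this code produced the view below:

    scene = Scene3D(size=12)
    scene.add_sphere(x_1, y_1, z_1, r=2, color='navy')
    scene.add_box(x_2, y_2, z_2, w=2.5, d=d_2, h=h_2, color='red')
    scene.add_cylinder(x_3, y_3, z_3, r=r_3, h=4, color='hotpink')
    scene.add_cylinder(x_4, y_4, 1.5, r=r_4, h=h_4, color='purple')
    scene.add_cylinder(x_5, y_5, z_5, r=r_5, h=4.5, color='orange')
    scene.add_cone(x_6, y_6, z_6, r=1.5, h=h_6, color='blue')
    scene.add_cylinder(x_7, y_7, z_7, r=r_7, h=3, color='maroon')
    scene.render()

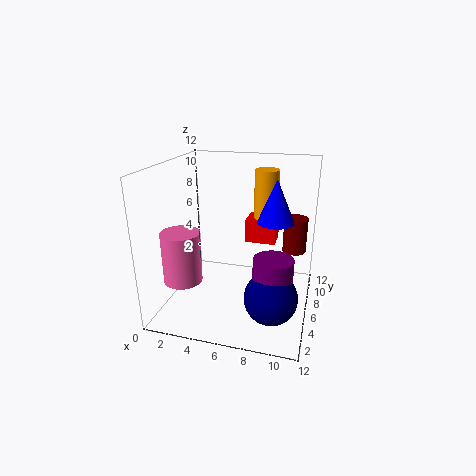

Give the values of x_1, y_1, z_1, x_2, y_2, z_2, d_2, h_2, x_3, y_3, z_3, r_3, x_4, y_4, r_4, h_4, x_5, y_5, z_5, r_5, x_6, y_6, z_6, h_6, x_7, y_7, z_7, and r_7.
x_1 = 9.5; y_1 = 2.5; z_1 = 3; x_2 = 6.5; y_2 = 6.5; z_2 = 5.5; d_2 = 2; h_2 = 2; x_3 = 2.5; y_3 = 2.5; z_3 = 3.5; r_3 = 1.5; x_4 = 9.5; y_4 = 3; r_4 = 1.5; h_4 = 4.5; x_5 = 8; y_5 = 7.5; z_5 = 7; r_5 = 1; x_6 = 9; y_6 = 6.5; z_6 = 7.5; h_6 = 3.5; x_7 = 10.5; y_7 = 8; z_7 = 4.5; r_7 = 1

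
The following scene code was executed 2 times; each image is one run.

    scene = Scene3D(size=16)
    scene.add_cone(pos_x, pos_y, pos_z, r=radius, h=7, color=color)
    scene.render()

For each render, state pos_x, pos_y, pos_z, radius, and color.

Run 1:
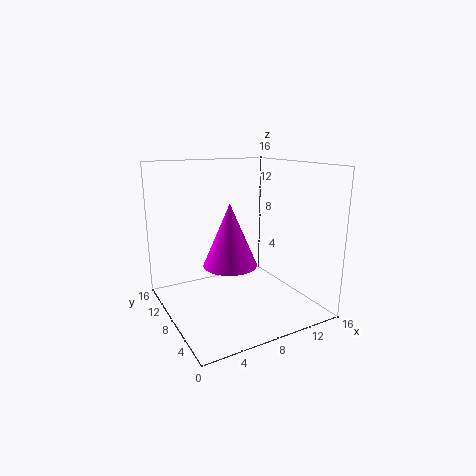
pos_x = 7
pos_y = 8
pos_z = 5
radius = 3
color = 'magenta'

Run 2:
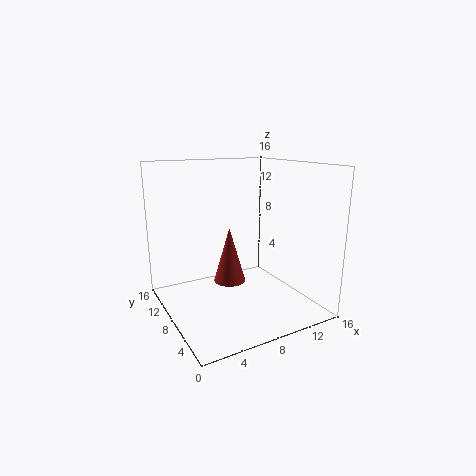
pos_x = 9
pos_y = 12
pos_z = 1
radius = 2
color = 'brown'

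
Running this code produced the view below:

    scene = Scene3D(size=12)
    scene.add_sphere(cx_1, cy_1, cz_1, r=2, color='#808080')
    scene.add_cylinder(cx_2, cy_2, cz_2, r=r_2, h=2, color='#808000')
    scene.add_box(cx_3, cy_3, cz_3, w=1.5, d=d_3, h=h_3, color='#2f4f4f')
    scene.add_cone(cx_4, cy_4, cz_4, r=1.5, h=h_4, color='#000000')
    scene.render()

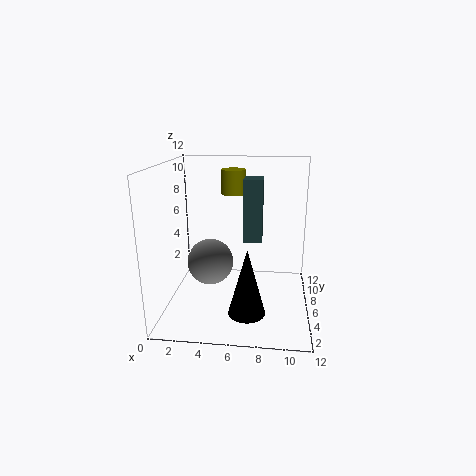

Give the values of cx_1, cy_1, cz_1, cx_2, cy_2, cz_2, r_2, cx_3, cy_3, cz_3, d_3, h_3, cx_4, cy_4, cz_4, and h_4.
cx_1 = 3.5; cy_1 = 6.5; cz_1 = 3.5; cx_2 = 5.5; cy_2 = 7; cz_2 = 9.5; r_2 = 1; cx_3 = 6.5; cy_3 = 5; cz_3 = 6; d_3 = 2; h_3 = 5; cx_4 = 7; cy_4 = 3.5; cz_4 = 0.5; h_4 = 5.5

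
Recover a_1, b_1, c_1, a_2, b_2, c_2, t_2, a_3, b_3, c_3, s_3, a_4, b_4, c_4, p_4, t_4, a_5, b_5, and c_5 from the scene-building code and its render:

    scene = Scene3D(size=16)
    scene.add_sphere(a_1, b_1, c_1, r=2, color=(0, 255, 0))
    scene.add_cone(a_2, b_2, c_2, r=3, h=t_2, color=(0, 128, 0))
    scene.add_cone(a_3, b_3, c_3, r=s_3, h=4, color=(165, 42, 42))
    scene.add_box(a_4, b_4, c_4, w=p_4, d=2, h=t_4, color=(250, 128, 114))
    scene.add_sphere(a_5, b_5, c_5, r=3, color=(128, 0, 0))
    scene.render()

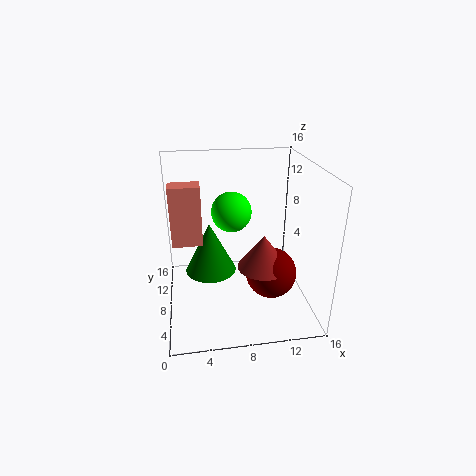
a_1 = 7
b_1 = 6
c_1 = 12
a_2 = 5
b_2 = 10
c_2 = 3
t_2 = 6
a_3 = 11
b_3 = 8
c_3 = 4
s_3 = 3
a_4 = 1
b_4 = 5
c_4 = 9
p_4 = 3
t_4 = 6
a_5 = 12
b_5 = 8
c_5 = 3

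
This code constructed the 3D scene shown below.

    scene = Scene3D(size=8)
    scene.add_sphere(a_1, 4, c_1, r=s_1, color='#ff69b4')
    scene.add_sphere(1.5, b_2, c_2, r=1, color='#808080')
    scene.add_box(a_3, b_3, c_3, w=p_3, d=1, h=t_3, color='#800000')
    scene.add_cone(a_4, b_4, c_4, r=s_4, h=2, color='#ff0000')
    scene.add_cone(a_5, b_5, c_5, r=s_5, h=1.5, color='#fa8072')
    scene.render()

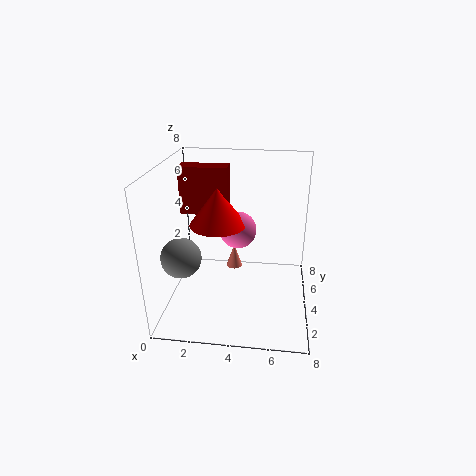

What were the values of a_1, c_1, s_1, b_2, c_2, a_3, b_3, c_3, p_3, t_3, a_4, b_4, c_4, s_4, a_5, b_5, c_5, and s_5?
a_1 = 4, c_1 = 4.5, s_1 = 1, b_2 = 1.5, c_2 = 4, a_3 = 1, b_3 = 3.5, c_3 = 5.5, p_3 = 2.5, t_3 = 2.5, a_4 = 3, b_4 = 3.5, c_4 = 5, s_4 = 1.5, a_5 = 3.5, b_5 = 6, c_5 = 1, s_5 = 0.5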